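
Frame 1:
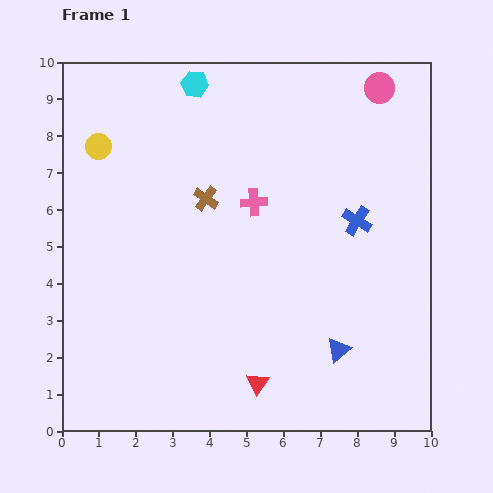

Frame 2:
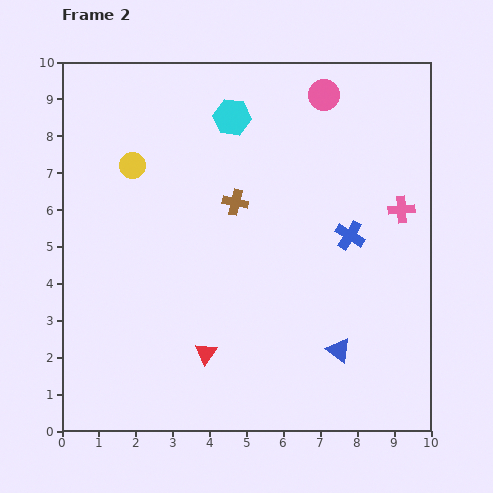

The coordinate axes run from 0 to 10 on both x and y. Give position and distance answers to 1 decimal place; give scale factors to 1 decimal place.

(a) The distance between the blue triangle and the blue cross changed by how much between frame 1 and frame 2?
-0.4

Distance in frame 1: 3.5. Distance in frame 2: 3.1.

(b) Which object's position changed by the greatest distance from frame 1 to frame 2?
the pink cross

(moved 4.0; next 1.6)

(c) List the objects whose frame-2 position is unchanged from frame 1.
the blue triangle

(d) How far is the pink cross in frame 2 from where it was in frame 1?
4.0

The pink cross moved from (5.2, 6.2) to (9.2, 6.0), a distance of √(4.0² + 0.2²) ≈ 4.0.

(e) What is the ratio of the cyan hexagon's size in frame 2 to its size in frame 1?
1.4×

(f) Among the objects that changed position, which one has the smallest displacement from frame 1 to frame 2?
the blue cross

(moved 0.4)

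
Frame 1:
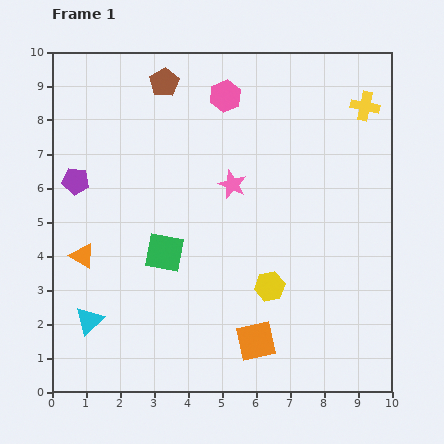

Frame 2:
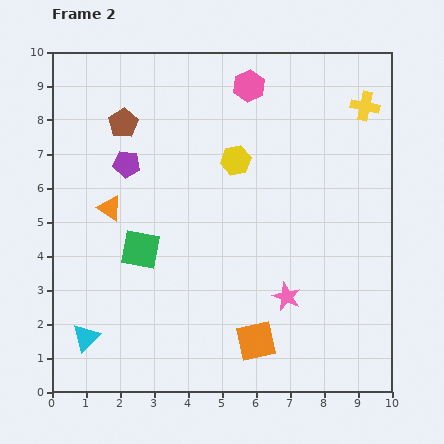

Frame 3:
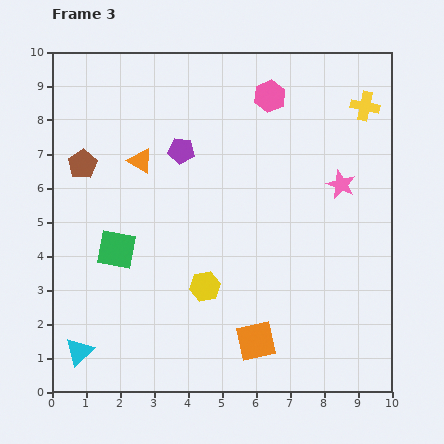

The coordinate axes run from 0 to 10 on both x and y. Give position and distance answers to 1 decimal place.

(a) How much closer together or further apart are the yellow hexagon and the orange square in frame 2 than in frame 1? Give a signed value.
+3.7

Distance in frame 1: 1.6. Distance in frame 2: 5.3.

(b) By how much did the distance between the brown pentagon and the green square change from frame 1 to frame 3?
-2.3

Distance in frame 1: 5.0. Distance in frame 3: 2.7.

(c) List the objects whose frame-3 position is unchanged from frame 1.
the yellow cross, the orange square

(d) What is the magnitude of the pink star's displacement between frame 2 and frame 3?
3.7

The pink star moved from (6.9, 2.8) to (8.5, 6.1), a distance of √(1.6² + 3.3²) ≈ 3.7.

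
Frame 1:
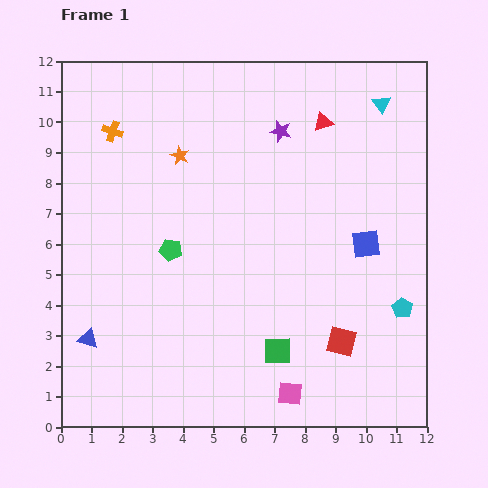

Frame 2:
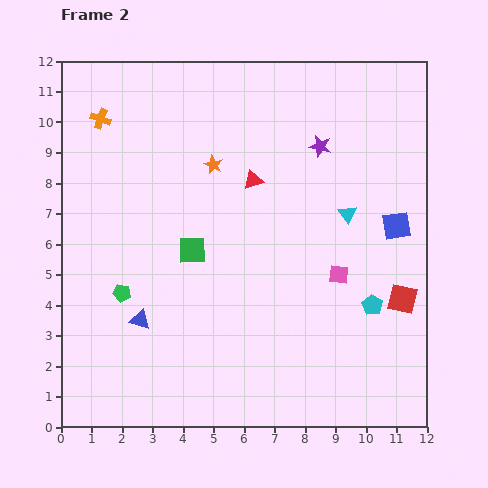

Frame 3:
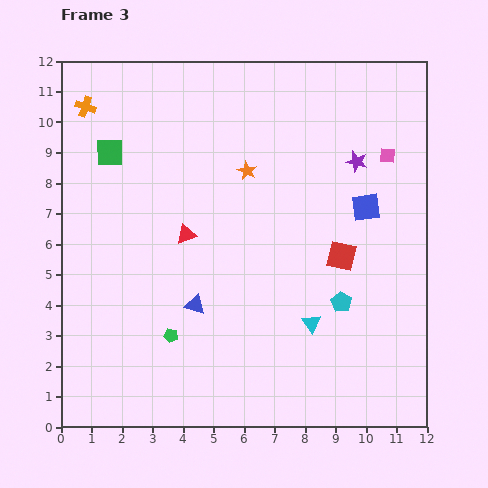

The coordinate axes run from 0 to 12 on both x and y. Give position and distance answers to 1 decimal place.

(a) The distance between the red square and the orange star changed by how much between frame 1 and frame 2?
-0.5

Distance in frame 1: 8.1. Distance in frame 2: 7.6.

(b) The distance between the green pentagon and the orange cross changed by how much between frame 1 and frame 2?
+1.4

Distance in frame 1: 4.3. Distance in frame 2: 5.7.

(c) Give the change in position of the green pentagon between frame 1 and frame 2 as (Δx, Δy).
(-1.6, -1.4)

The green pentagon was at (3.6, 5.8) in frame 1 and (2.0, 4.4) in frame 2.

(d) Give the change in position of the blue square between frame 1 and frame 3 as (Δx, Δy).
(0.0, 1.2)

The blue square was at (10.0, 6.0) in frame 1 and (10.0, 7.2) in frame 3.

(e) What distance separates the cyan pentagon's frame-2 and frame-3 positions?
1.0

The cyan pentagon moved from (10.2, 4.0) to (9.2, 4.1), a distance of √(1.0² + 0.1²) ≈ 1.0.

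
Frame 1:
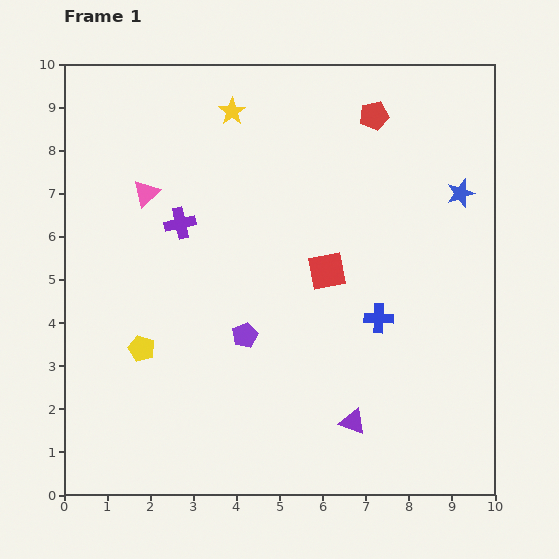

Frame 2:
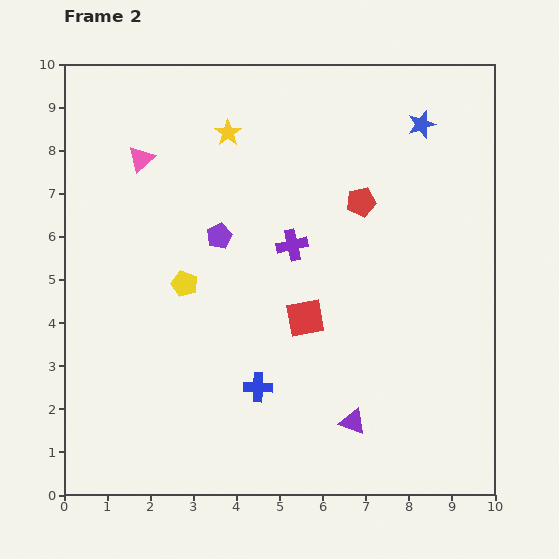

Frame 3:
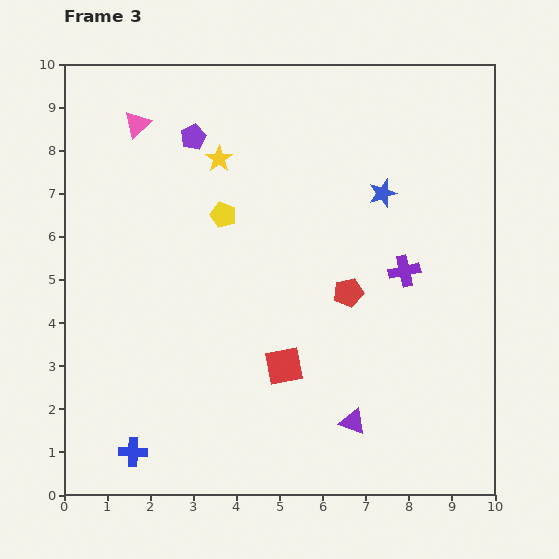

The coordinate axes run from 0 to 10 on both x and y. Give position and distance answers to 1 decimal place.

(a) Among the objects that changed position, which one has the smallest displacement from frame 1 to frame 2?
the yellow star

(moved 0.5)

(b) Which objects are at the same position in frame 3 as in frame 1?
the purple triangle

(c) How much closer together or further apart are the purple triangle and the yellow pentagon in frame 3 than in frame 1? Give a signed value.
+0.5

Distance in frame 1: 5.2. Distance in frame 3: 5.7.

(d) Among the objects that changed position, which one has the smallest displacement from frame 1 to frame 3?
the yellow star

(moved 1.1)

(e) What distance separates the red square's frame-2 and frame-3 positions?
1.2

The red square moved from (5.6, 4.1) to (5.1, 3.0), a distance of √(0.5² + 1.1²) ≈ 1.2.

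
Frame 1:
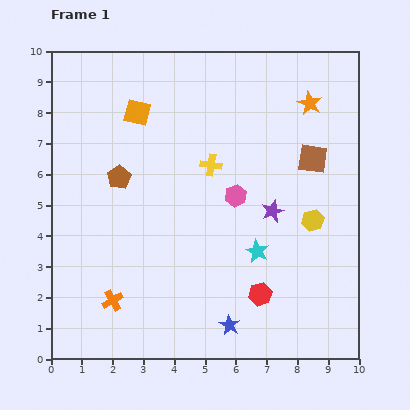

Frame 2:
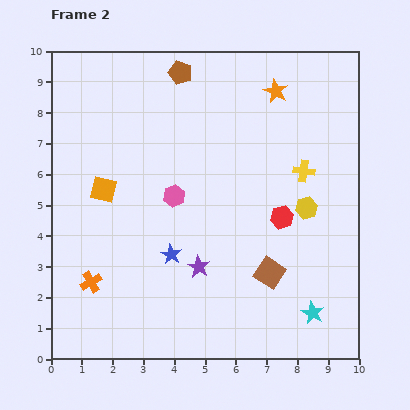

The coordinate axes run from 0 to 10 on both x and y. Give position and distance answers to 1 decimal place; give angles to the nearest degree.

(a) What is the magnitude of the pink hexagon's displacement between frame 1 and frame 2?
2.0

The pink hexagon moved from (6.0, 5.3) to (4.0, 5.3), a distance of √(2.0² + 0.0²) ≈ 2.0.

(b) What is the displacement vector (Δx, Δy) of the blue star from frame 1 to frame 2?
(-1.9, 2.3)

The blue star was at (5.8, 1.1) in frame 1 and (3.9, 3.4) in frame 2.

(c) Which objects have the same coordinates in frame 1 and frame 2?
none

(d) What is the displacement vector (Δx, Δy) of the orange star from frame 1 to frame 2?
(-1.1, 0.4)

The orange star was at (8.4, 8.3) in frame 1 and (7.3, 8.7) in frame 2.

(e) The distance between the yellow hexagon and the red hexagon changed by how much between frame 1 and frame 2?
-2.0

Distance in frame 1: 2.9. Distance in frame 2: 0.9.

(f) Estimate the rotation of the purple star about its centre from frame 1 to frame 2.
21° counter-clockwise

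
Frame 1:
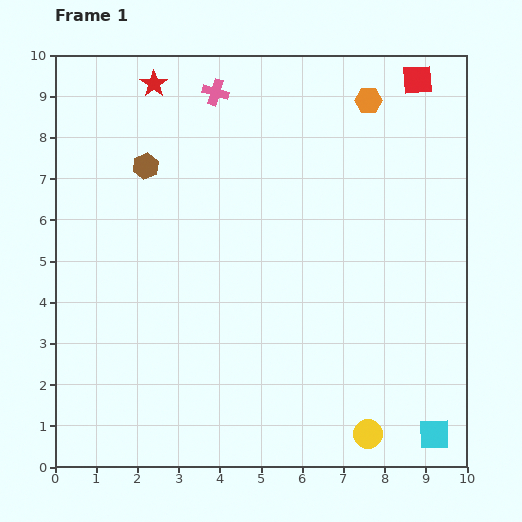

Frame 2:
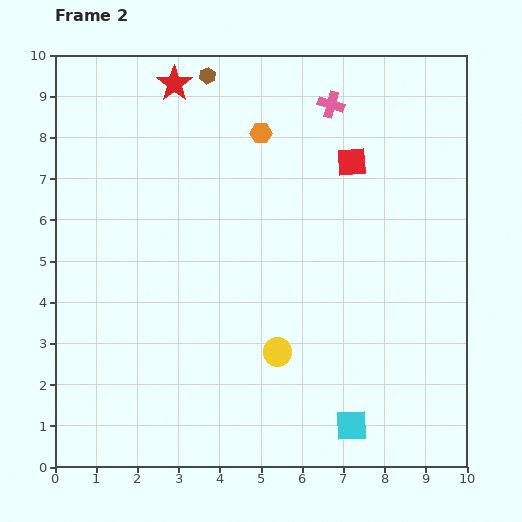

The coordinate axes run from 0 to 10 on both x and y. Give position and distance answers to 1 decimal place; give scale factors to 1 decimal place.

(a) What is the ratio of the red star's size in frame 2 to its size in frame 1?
1.3×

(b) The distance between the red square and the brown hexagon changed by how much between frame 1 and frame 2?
-2.8

Distance in frame 1: 6.9. Distance in frame 2: 4.1.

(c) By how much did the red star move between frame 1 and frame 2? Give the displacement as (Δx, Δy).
(0.5, 0.0)

The red star was at (2.4, 9.3) in frame 1 and (2.9, 9.3) in frame 2.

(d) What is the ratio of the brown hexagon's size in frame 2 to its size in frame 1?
0.6×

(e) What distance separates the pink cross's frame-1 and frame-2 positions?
2.8

The pink cross moved from (3.9, 9.1) to (6.7, 8.8), a distance of √(2.8² + 0.3²) ≈ 2.8.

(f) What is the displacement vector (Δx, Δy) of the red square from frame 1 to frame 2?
(-1.6, -2.0)

The red square was at (8.8, 9.4) in frame 1 and (7.2, 7.4) in frame 2.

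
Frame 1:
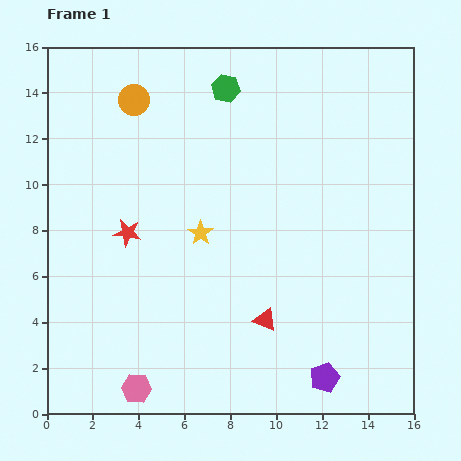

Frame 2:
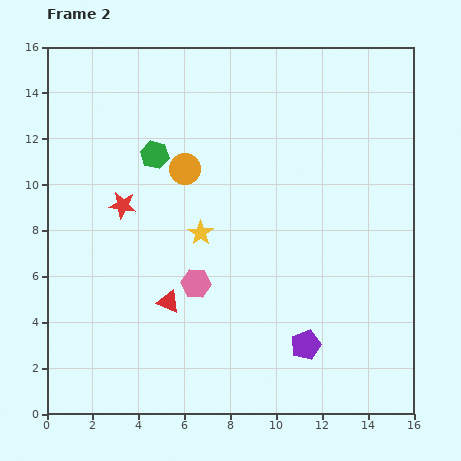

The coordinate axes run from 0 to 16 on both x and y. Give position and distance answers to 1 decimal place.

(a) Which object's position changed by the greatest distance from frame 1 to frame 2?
the pink hexagon

(moved 5.3; next 4.3)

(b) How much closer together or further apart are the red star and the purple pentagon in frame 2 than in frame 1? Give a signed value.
-0.6

Distance in frame 1: 10.7. Distance in frame 2: 10.1.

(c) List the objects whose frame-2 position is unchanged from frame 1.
the yellow star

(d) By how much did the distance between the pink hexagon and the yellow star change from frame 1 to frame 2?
-5.2

Distance in frame 1: 7.4. Distance in frame 2: 2.2.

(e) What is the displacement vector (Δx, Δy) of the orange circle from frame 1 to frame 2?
(2.2, -3.0)

The orange circle was at (3.8, 13.7) in frame 1 and (6.0, 10.7) in frame 2.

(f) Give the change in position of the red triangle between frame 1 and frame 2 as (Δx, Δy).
(-4.2, 0.8)

The red triangle was at (9.5, 4.1) in frame 1 and (5.3, 4.9) in frame 2.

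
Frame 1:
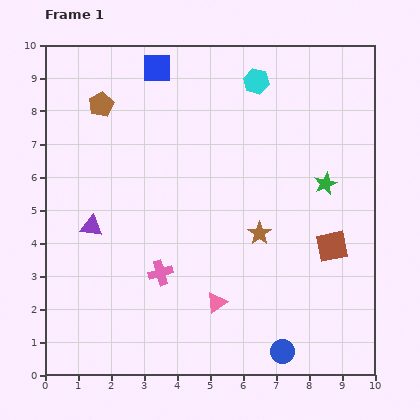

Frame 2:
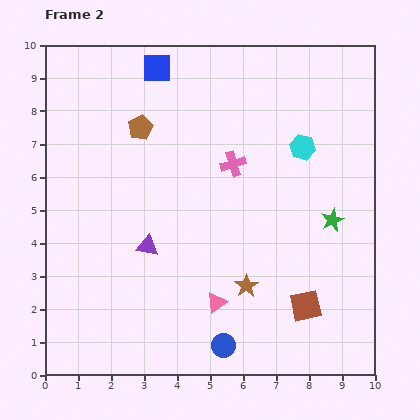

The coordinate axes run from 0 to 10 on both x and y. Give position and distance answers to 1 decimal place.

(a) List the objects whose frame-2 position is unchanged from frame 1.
the pink triangle, the blue square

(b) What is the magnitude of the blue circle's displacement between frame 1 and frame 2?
1.8

The blue circle moved from (7.2, 0.7) to (5.4, 0.9), a distance of √(1.8² + 0.2²) ≈ 1.8.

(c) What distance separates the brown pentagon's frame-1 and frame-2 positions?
1.4

The brown pentagon moved from (1.7, 8.2) to (2.9, 7.5), a distance of √(1.2² + 0.7²) ≈ 1.4.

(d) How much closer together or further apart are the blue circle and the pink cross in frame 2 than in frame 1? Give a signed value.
+1.1

Distance in frame 1: 4.4. Distance in frame 2: 5.5.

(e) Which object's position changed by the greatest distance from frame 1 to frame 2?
the pink cross

(moved 4.0; next 2.4)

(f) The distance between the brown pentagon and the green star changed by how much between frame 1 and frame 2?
-0.8

Distance in frame 1: 7.2. Distance in frame 2: 6.4.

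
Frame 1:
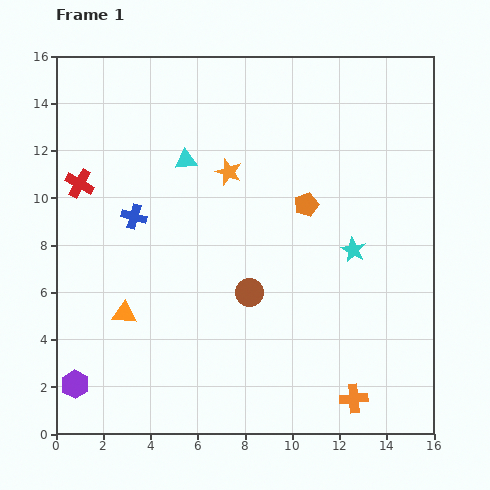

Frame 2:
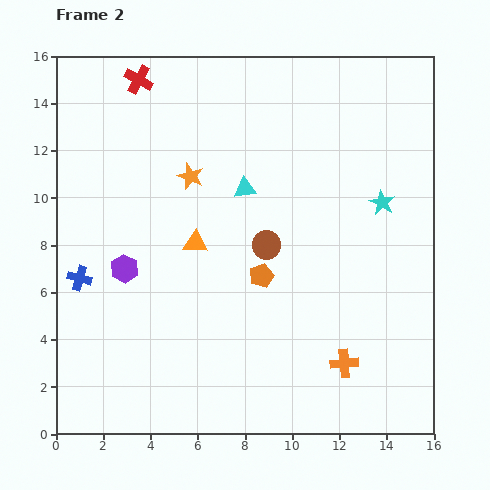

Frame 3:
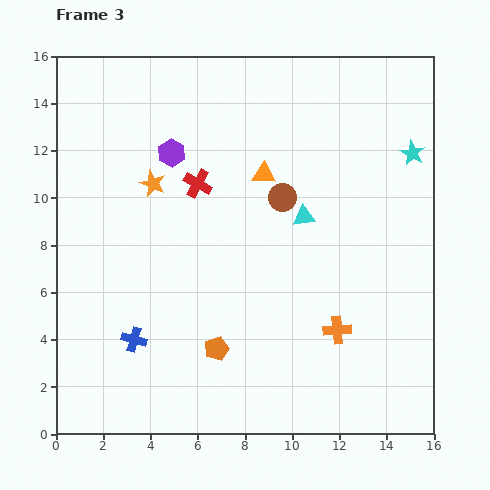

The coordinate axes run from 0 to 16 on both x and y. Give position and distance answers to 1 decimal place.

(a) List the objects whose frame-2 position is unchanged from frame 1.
none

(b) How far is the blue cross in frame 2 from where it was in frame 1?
3.5

The blue cross moved from (3.3, 9.2) to (1.0, 6.6), a distance of √(2.3² + 2.6²) ≈ 3.5.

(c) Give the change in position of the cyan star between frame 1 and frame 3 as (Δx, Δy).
(2.5, 4.1)

The cyan star was at (12.6, 7.8) in frame 1 and (15.1, 11.9) in frame 3.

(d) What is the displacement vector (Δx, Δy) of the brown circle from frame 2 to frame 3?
(0.7, 2.0)

The brown circle was at (8.9, 8.0) in frame 2 and (9.6, 10.0) in frame 3.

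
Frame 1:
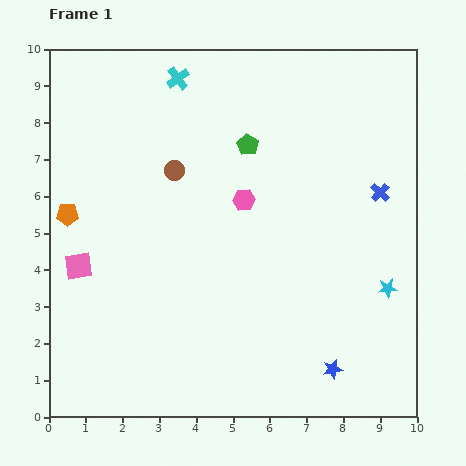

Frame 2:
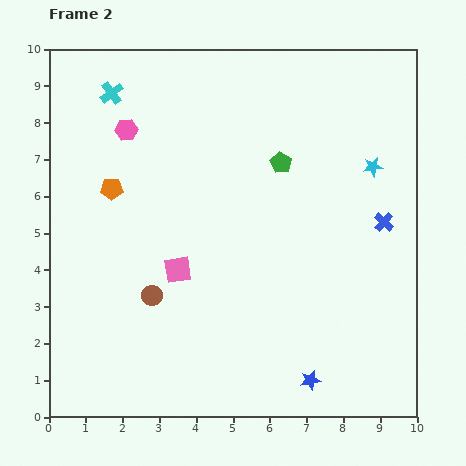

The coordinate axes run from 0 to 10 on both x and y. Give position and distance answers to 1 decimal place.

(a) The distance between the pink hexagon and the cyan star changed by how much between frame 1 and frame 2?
+2.2

Distance in frame 1: 4.6. Distance in frame 2: 6.8.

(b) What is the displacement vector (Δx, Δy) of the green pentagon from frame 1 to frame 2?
(0.9, -0.5)

The green pentagon was at (5.4, 7.4) in frame 1 and (6.3, 6.9) in frame 2.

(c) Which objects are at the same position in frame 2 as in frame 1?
none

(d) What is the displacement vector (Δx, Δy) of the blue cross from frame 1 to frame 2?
(0.1, -0.8)

The blue cross was at (9.0, 6.1) in frame 1 and (9.1, 5.3) in frame 2.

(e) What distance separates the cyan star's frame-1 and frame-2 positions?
3.3

The cyan star moved from (9.2, 3.5) to (8.8, 6.8), a distance of √(0.4² + 3.3²) ≈ 3.3.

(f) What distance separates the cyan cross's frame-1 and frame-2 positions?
1.8

The cyan cross moved from (3.5, 9.2) to (1.7, 8.8), a distance of √(1.8² + 0.4²) ≈ 1.8.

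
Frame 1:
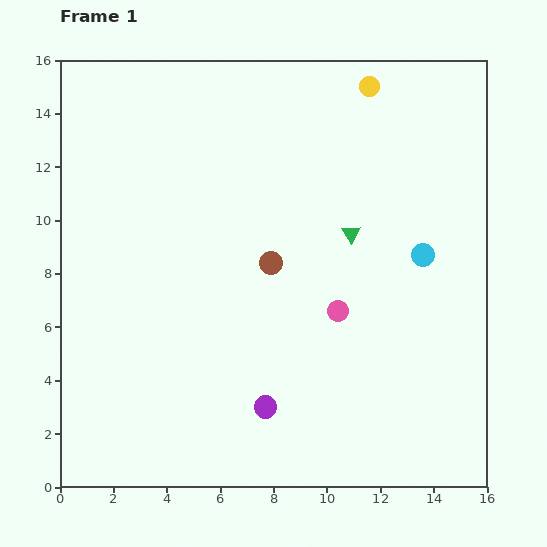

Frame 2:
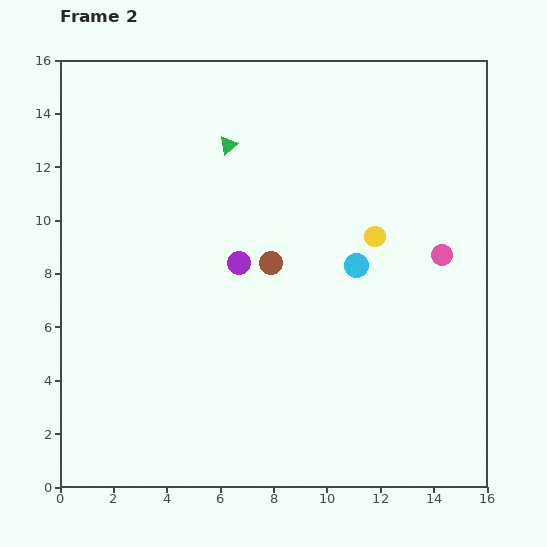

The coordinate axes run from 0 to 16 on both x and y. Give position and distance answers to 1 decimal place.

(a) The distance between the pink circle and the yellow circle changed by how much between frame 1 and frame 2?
-5.9

Distance in frame 1: 8.5. Distance in frame 2: 2.6.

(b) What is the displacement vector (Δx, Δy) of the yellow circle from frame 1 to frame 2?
(0.2, -5.6)

The yellow circle was at (11.6, 15.0) in frame 1 and (11.8, 9.4) in frame 2.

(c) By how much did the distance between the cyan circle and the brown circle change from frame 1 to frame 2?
-2.5

Distance in frame 1: 5.7. Distance in frame 2: 3.2.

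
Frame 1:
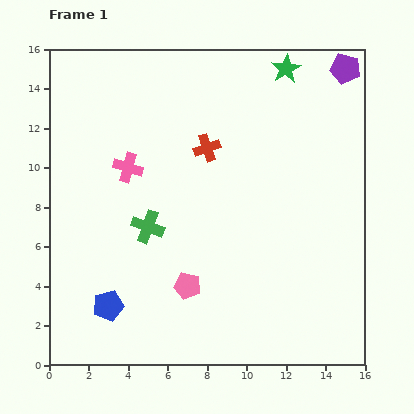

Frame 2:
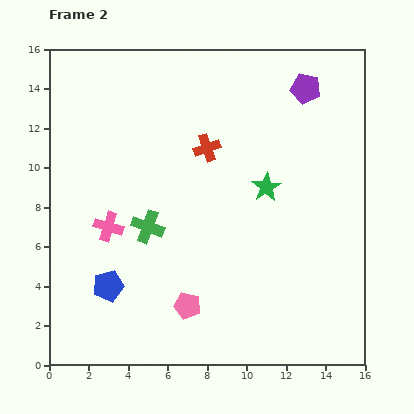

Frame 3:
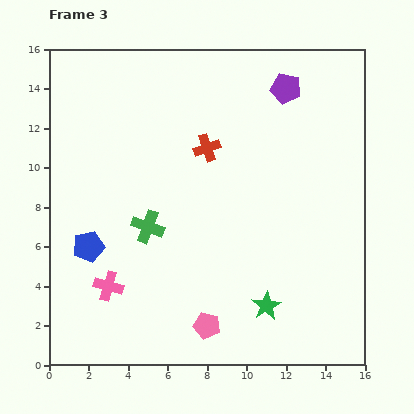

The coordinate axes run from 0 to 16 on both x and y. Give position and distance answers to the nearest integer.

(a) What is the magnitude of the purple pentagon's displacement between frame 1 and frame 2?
2

The purple pentagon moved from (15, 15) to (13, 14), a distance of √(2² + 1²) ≈ 2.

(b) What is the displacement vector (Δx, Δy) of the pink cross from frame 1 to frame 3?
(-1, -6)

The pink cross was at (4, 10) in frame 1 and (3, 4) in frame 3.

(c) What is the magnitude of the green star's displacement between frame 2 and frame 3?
6

The green star moved from (11, 9) to (11, 3), a distance of √(0² + 6²) ≈ 6.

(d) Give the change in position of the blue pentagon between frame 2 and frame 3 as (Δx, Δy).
(-1, 2)

The blue pentagon was at (3, 4) in frame 2 and (2, 6) in frame 3.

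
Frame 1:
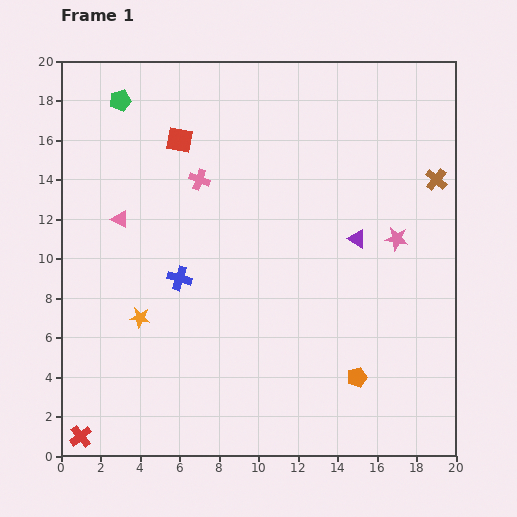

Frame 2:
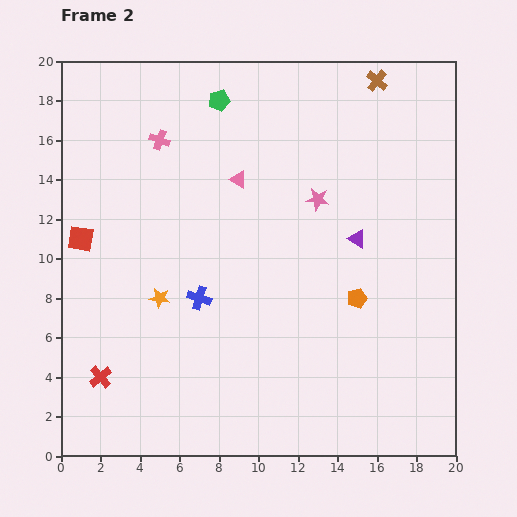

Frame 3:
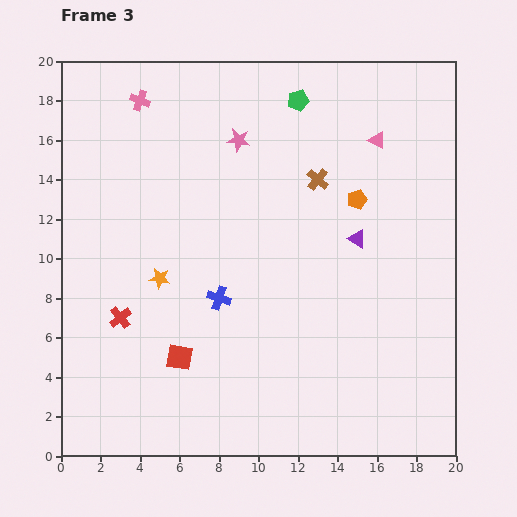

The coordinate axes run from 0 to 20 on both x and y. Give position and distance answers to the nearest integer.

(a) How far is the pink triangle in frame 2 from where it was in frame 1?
6

The pink triangle moved from (3, 12) to (9, 14), a distance of √(6² + 2²) ≈ 6.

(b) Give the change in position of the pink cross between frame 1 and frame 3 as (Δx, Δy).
(-3, 4)

The pink cross was at (7, 14) in frame 1 and (4, 18) in frame 3.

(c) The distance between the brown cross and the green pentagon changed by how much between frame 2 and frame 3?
-4

Distance in frame 2: 8. Distance in frame 3: 4.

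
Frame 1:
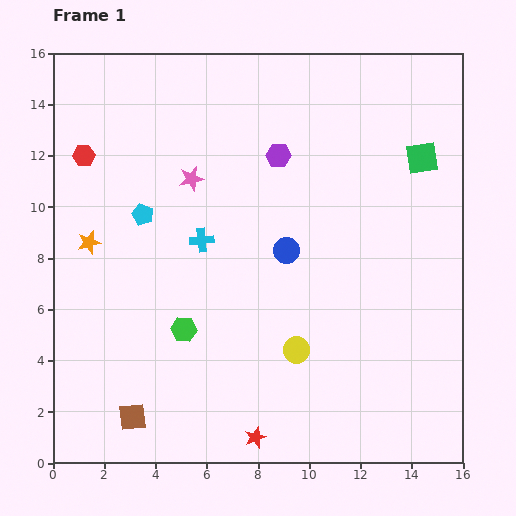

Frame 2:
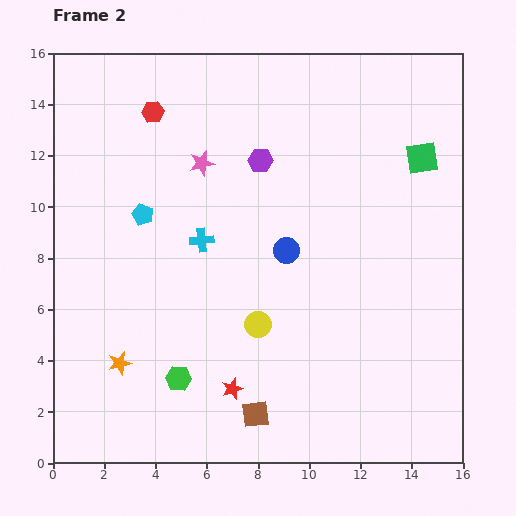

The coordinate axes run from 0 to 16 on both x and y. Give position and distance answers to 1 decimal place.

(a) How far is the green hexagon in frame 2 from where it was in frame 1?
1.9

The green hexagon moved from (5.1, 5.2) to (4.9, 3.3), a distance of √(0.2² + 1.9²) ≈ 1.9.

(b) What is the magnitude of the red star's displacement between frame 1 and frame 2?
2.1

The red star moved from (7.9, 1.0) to (7.0, 2.9), a distance of √(0.9² + 1.9²) ≈ 2.1.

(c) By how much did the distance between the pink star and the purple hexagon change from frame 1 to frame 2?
-1.2

Distance in frame 1: 3.5. Distance in frame 2: 2.3.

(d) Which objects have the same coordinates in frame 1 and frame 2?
the cyan pentagon, the cyan cross, the blue circle, the green square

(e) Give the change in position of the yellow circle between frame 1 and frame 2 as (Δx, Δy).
(-1.5, 1.0)

The yellow circle was at (9.5, 4.4) in frame 1 and (8.0, 5.4) in frame 2.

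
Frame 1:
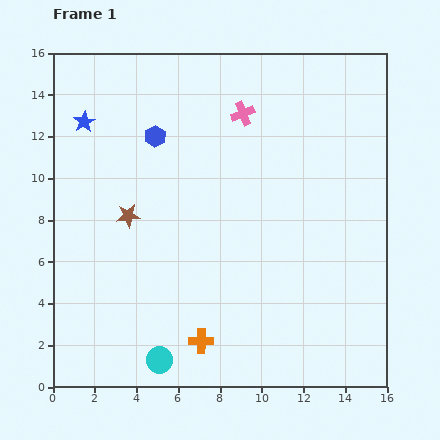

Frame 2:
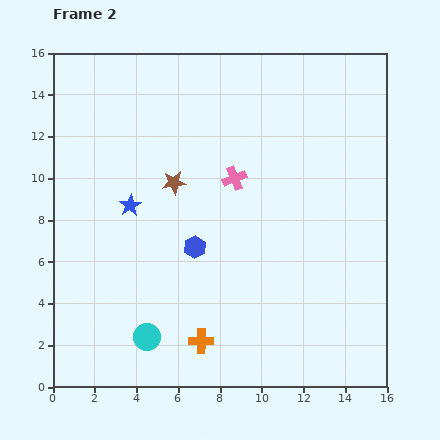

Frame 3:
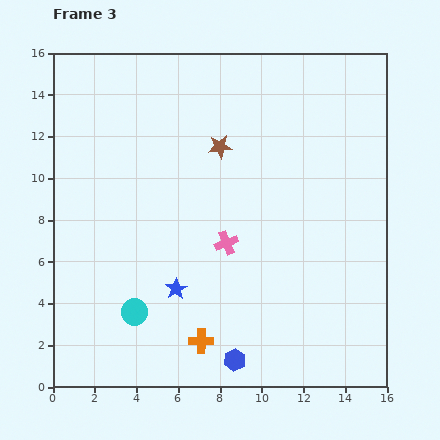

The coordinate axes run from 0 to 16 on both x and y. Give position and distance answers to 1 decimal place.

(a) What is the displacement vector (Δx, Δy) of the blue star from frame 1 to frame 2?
(2.2, -4.0)

The blue star was at (1.5, 12.7) in frame 1 and (3.7, 8.7) in frame 2.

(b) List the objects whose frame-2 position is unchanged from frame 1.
the orange cross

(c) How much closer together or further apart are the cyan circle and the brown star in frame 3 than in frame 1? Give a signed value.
+1.8

Distance in frame 1: 7.1. Distance in frame 3: 8.9.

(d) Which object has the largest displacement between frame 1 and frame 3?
the blue hexagon

(moved 11.4; next 9.1)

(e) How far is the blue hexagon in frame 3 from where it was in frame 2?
5.7

The blue hexagon moved from (6.8, 6.7) to (8.7, 1.3), a distance of √(1.9² + 5.4²) ≈ 5.7.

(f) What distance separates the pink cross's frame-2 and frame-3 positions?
3.1

The pink cross moved from (8.7, 10.0) to (8.3, 6.9), a distance of √(0.4² + 3.1²) ≈ 3.1.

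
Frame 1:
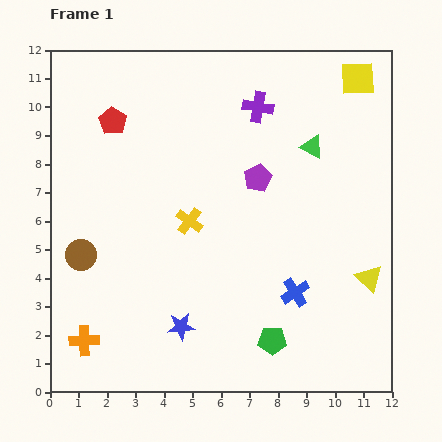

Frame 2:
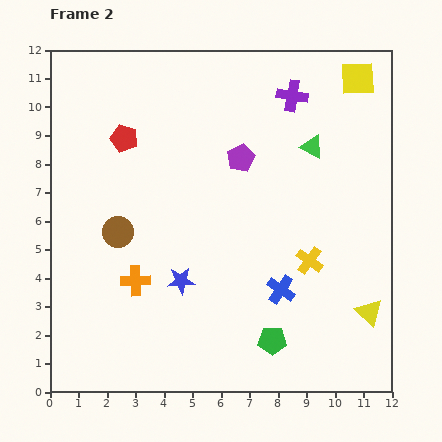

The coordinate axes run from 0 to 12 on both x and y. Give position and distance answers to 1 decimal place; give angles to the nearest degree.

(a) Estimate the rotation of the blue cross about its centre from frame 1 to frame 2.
22° counter-clockwise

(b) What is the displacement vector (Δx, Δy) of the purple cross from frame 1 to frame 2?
(1.2, 0.4)

The purple cross was at (7.3, 10.0) in frame 1 and (8.5, 10.4) in frame 2.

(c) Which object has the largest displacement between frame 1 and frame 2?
the yellow cross

(moved 4.4; next 2.8)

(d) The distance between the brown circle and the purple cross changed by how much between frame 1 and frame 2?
-0.3

Distance in frame 1: 8.1. Distance in frame 2: 7.8.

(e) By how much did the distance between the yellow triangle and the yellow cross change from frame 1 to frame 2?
-3.8

Distance in frame 1: 6.6. Distance in frame 2: 2.8.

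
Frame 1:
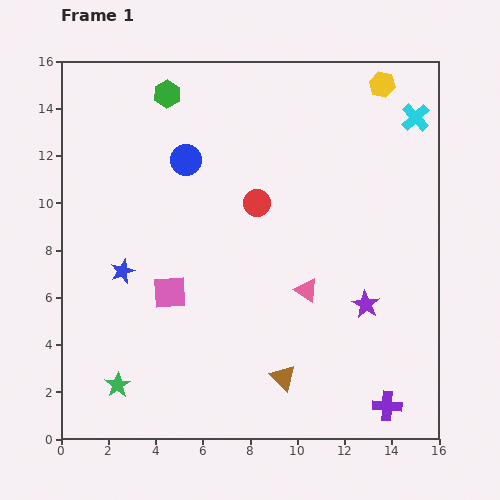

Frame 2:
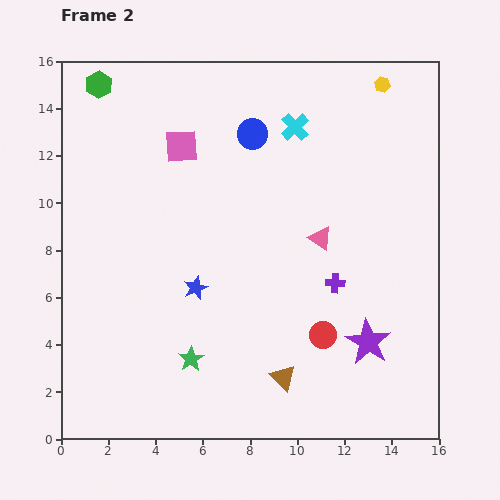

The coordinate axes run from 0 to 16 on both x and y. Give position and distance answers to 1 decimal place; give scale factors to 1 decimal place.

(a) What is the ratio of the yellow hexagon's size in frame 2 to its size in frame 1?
0.6×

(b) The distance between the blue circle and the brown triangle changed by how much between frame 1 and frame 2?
+0.3

Distance in frame 1: 10.1. Distance in frame 2: 10.4.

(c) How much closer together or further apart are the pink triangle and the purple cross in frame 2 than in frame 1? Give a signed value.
-4.0

Distance in frame 1: 6.0. Distance in frame 2: 2.0.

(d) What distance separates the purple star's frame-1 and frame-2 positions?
1.6

The purple star moved from (12.9, 5.7) to (13.0, 4.1), a distance of √(0.1² + 1.6²) ≈ 1.6.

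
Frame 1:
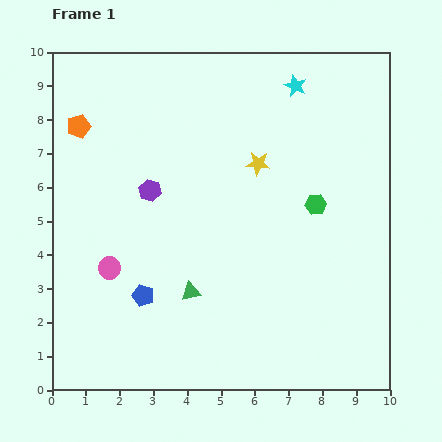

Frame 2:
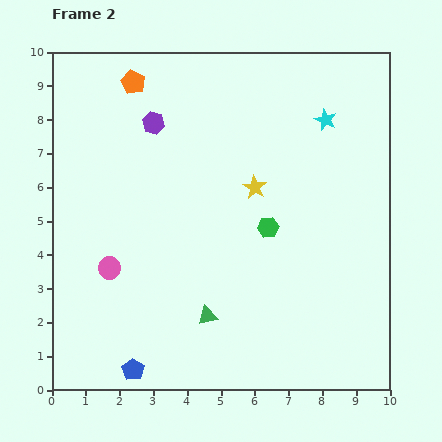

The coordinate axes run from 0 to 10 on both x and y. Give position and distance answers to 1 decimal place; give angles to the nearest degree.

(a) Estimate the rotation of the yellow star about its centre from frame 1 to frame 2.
25° clockwise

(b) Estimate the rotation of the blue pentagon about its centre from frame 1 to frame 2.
17° clockwise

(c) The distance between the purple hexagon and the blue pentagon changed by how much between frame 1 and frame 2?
+4.2

Distance in frame 1: 3.1. Distance in frame 2: 7.3.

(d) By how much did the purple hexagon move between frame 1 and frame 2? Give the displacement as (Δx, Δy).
(0.1, 2.0)

The purple hexagon was at (2.9, 5.9) in frame 1 and (3.0, 7.9) in frame 2.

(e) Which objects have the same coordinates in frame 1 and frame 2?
the pink circle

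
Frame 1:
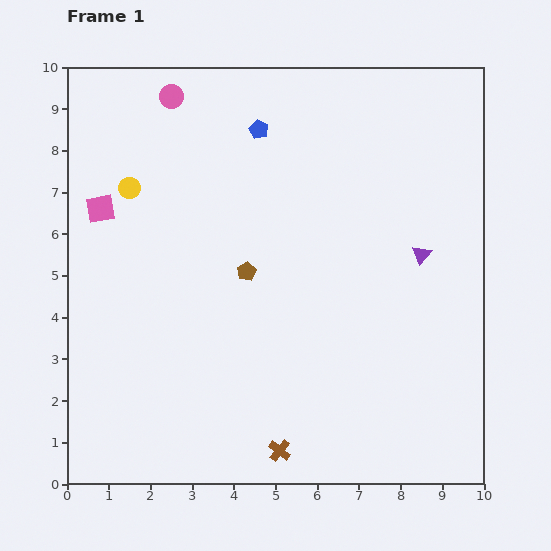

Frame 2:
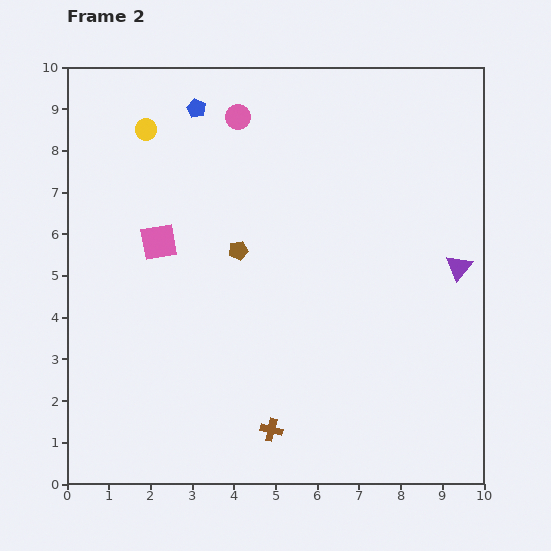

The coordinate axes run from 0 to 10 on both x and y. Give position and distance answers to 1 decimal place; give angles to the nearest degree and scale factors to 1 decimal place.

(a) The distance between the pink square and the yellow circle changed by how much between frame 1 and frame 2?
+1.8

Distance in frame 1: 0.9. Distance in frame 2: 2.7.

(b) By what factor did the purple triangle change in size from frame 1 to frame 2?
1.4×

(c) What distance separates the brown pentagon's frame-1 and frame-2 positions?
0.5

The brown pentagon moved from (4.3, 5.1) to (4.1, 5.6), a distance of √(0.2² + 0.5²) ≈ 0.5.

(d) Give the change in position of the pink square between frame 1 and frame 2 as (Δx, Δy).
(1.4, -0.8)

The pink square was at (0.8, 6.6) in frame 1 and (2.2, 5.8) in frame 2.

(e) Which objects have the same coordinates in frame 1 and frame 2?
none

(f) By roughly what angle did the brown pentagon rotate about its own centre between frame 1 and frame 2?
17° clockwise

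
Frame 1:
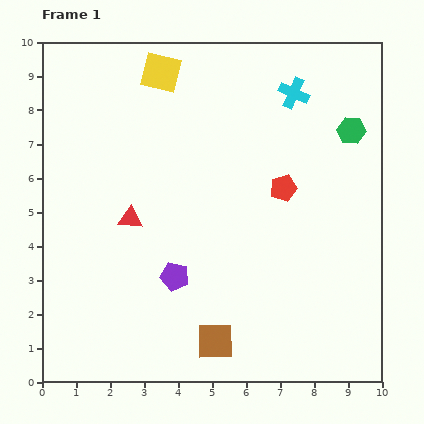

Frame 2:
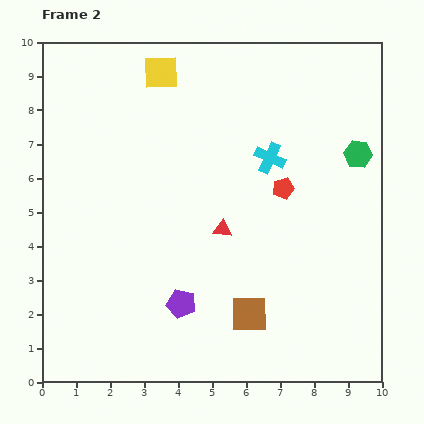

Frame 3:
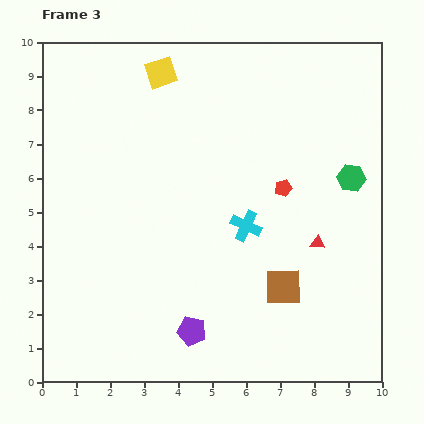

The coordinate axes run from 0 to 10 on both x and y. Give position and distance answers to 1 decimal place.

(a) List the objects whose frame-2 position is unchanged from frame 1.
the yellow square, the red pentagon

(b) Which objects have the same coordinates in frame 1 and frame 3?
the yellow square, the red pentagon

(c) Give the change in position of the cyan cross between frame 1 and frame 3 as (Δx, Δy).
(-1.4, -3.9)

The cyan cross was at (7.4, 8.5) in frame 1 and (6.0, 4.6) in frame 3.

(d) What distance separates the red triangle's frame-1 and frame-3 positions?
5.5

The red triangle moved from (2.6, 4.8) to (8.1, 4.1), a distance of √(5.5² + 0.7²) ≈ 5.5.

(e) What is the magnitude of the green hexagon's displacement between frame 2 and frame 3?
0.7

The green hexagon moved from (9.3, 6.7) to (9.1, 6.0), a distance of √(0.2² + 0.7²) ≈ 0.7.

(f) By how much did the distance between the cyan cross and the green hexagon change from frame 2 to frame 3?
+0.8

Distance in frame 2: 2.6. Distance in frame 3: 3.4.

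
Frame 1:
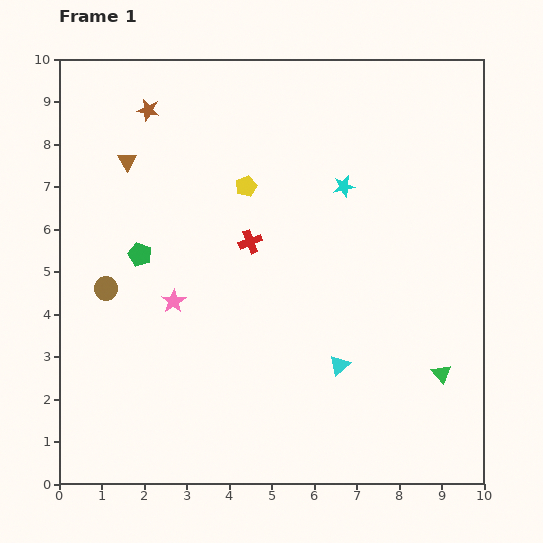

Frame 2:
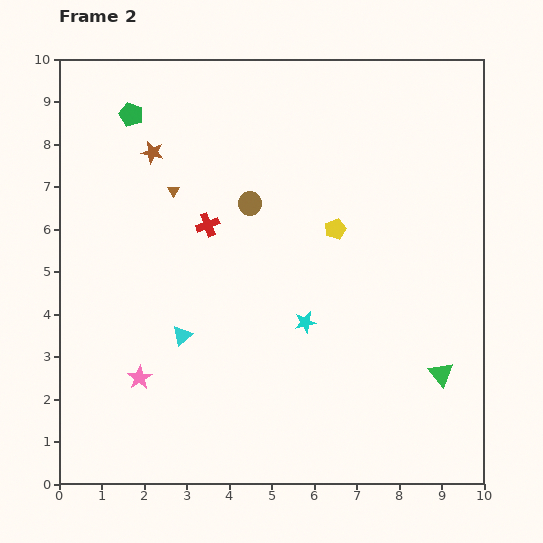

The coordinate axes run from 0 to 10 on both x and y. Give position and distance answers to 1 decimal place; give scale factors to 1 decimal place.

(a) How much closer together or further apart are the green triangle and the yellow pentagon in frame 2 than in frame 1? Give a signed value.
-2.2

Distance in frame 1: 6.4. Distance in frame 2: 4.2.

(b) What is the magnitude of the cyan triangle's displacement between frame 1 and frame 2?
3.8

The cyan triangle moved from (6.6, 2.8) to (2.9, 3.5), a distance of √(3.7² + 0.7²) ≈ 3.8.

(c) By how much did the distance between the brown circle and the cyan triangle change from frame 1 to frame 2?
-2.3

Distance in frame 1: 5.8. Distance in frame 2: 3.5.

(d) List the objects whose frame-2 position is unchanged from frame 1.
the green triangle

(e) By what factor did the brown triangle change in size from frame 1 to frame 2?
0.6×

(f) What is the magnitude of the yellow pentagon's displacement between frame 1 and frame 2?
2.3

The yellow pentagon moved from (4.4, 7.0) to (6.5, 6.0), a distance of √(2.1² + 1.0²) ≈ 2.3.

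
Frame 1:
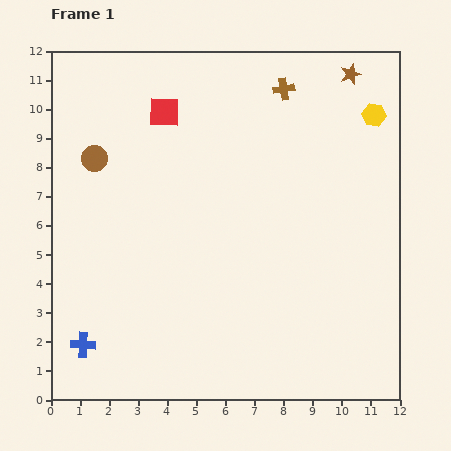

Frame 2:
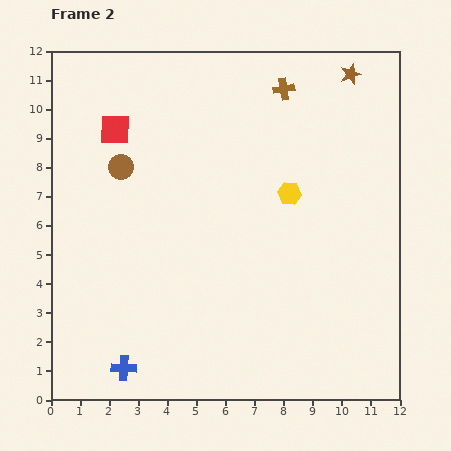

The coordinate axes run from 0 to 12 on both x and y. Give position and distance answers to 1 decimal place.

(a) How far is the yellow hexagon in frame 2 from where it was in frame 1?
4.0

The yellow hexagon moved from (11.1, 9.8) to (8.2, 7.1), a distance of √(2.9² + 2.7²) ≈ 4.0.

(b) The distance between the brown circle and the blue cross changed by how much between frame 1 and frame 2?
+0.5

Distance in frame 1: 6.4. Distance in frame 2: 6.9.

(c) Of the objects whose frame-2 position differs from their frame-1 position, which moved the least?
the brown circle

(moved 0.9)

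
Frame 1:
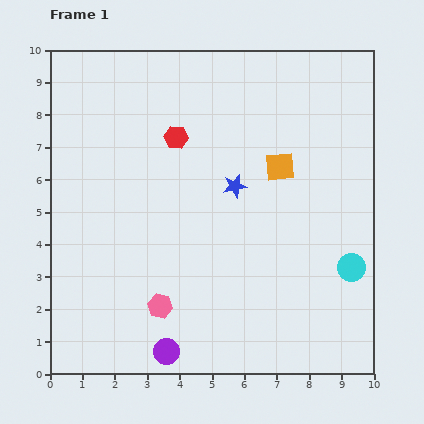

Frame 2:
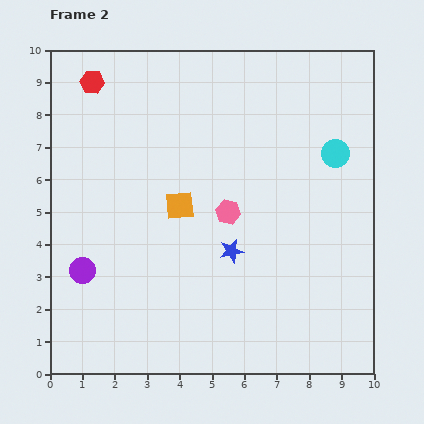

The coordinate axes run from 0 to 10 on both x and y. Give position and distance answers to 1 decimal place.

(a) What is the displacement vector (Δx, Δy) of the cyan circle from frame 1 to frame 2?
(-0.5, 3.5)

The cyan circle was at (9.3, 3.3) in frame 1 and (8.8, 6.8) in frame 2.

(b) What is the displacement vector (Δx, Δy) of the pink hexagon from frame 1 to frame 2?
(2.1, 2.9)

The pink hexagon was at (3.4, 2.1) in frame 1 and (5.5, 5.0) in frame 2.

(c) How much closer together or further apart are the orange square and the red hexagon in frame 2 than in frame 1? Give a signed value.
+1.4

Distance in frame 1: 3.3. Distance in frame 2: 4.7.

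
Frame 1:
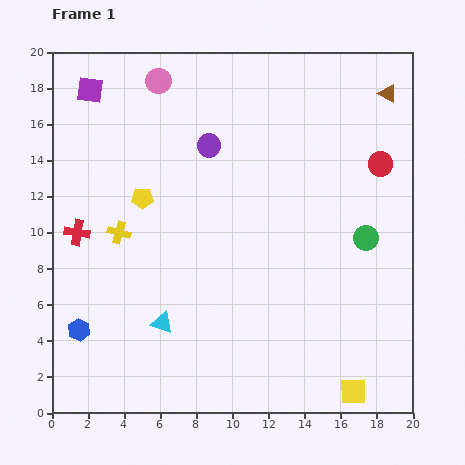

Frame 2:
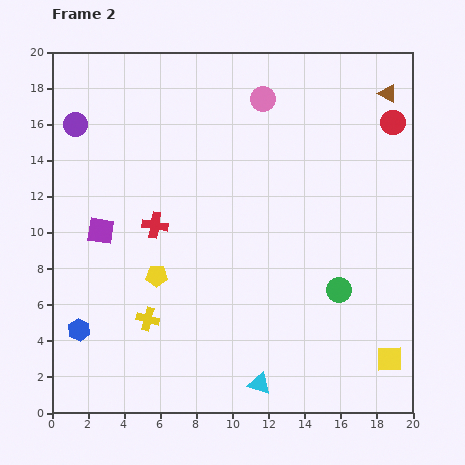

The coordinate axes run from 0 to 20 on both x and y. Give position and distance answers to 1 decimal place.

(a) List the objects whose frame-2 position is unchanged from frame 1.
the brown triangle, the blue hexagon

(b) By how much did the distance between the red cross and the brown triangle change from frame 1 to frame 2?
-4.0

Distance in frame 1: 18.8. Distance in frame 2: 14.8.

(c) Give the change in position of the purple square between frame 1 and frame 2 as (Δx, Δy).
(0.6, -7.8)

The purple square was at (2.1, 17.9) in frame 1 and (2.7, 10.1) in frame 2.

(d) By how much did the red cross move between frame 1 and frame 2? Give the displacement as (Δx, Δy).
(4.3, 0.4)

The red cross was at (1.4, 10.0) in frame 1 and (5.7, 10.4) in frame 2.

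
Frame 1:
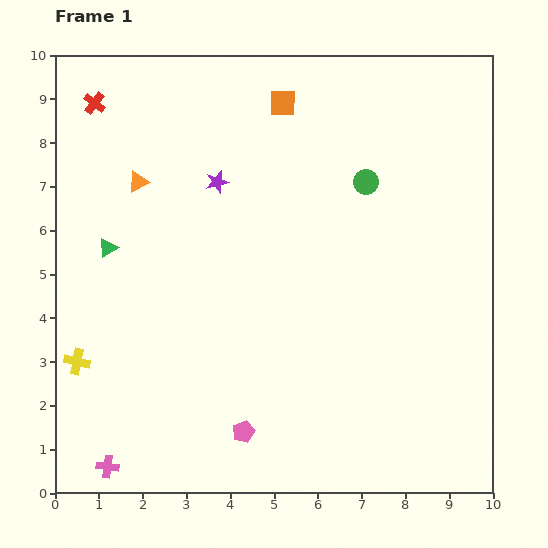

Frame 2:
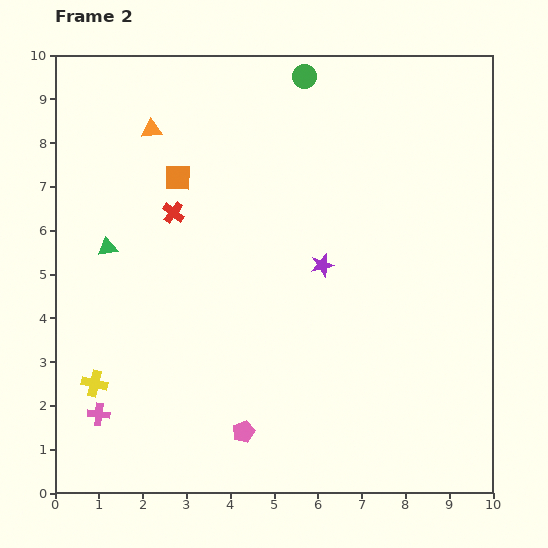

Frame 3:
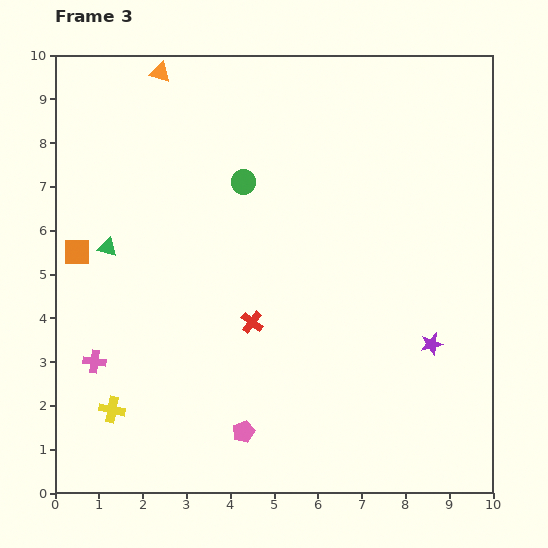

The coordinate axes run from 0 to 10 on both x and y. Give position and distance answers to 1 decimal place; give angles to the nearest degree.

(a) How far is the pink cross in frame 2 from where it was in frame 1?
1.2

The pink cross moved from (1.2, 0.6) to (1.0, 1.8), a distance of √(0.2² + 1.2²) ≈ 1.2.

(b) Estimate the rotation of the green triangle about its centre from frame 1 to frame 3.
49° clockwise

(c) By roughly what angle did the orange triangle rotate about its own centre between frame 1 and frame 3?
43° clockwise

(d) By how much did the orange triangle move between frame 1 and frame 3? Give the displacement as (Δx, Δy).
(0.5, 2.5)

The orange triangle was at (1.9, 7.1) in frame 1 and (2.4, 9.6) in frame 3.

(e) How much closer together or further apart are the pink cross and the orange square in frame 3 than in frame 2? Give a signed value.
-3.2

Distance in frame 2: 5.7. Distance in frame 3: 2.5.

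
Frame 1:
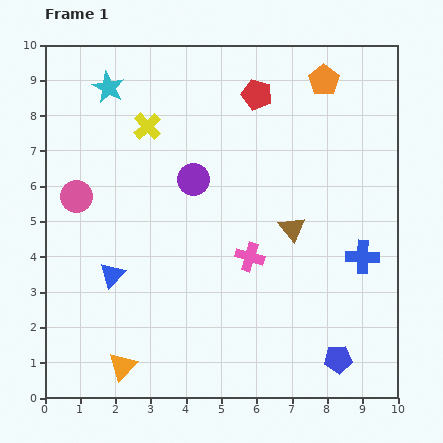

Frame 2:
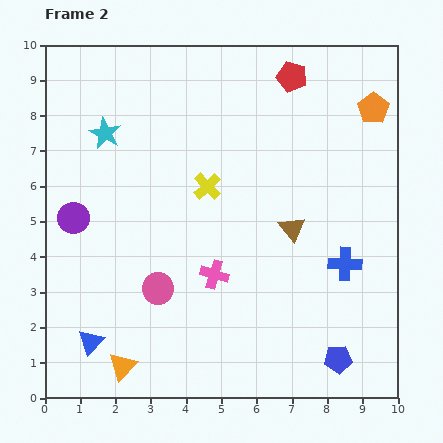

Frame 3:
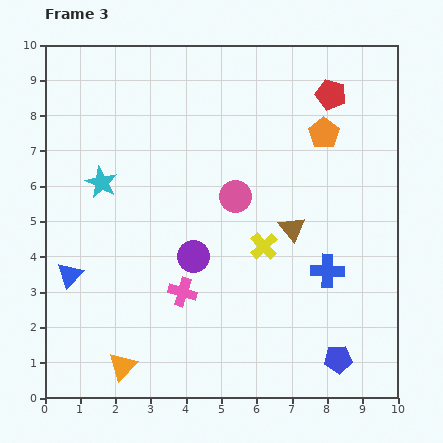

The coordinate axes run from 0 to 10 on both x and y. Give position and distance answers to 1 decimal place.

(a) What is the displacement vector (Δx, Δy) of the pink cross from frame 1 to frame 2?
(-1.0, -0.5)

The pink cross was at (5.8, 4.0) in frame 1 and (4.8, 3.5) in frame 2.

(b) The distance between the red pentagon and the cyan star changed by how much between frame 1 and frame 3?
+2.8

Distance in frame 1: 4.2. Distance in frame 3: 7.0.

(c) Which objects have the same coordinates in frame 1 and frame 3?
the brown triangle, the blue pentagon, the orange triangle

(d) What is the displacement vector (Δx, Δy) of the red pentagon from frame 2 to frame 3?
(1.1, -0.5)

The red pentagon was at (7.0, 9.1) in frame 2 and (8.1, 8.6) in frame 3.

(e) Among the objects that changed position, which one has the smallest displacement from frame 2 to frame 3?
the blue cross

(moved 0.5)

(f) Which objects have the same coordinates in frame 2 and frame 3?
the brown triangle, the blue pentagon, the orange triangle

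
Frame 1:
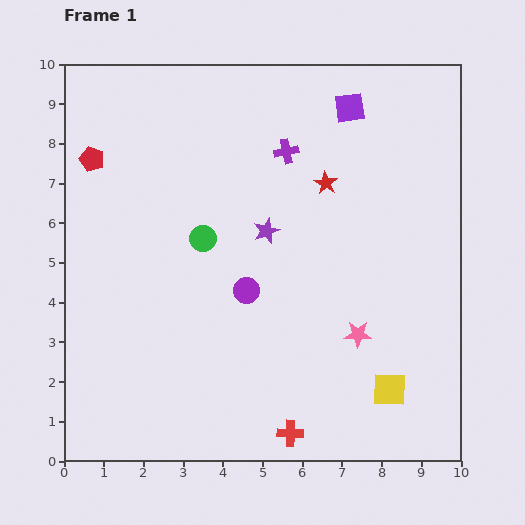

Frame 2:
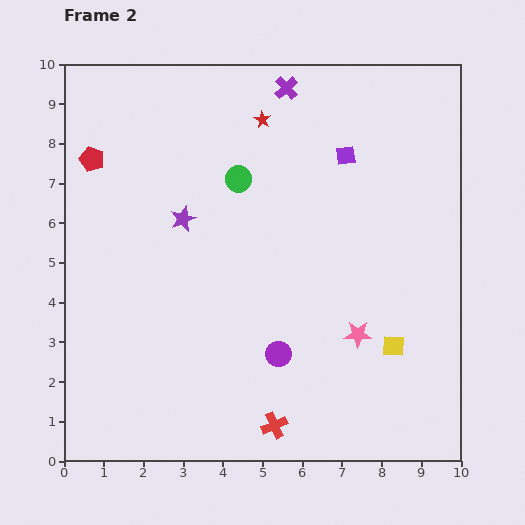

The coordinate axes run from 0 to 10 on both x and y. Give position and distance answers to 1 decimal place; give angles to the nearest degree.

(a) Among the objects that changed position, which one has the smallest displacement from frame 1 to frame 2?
the red cross

(moved 0.4)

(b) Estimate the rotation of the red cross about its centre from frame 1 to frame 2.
25° counter-clockwise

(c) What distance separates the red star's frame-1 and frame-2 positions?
2.3

The red star moved from (6.6, 7.0) to (5.0, 8.6), a distance of √(1.6² + 1.6²) ≈ 2.3.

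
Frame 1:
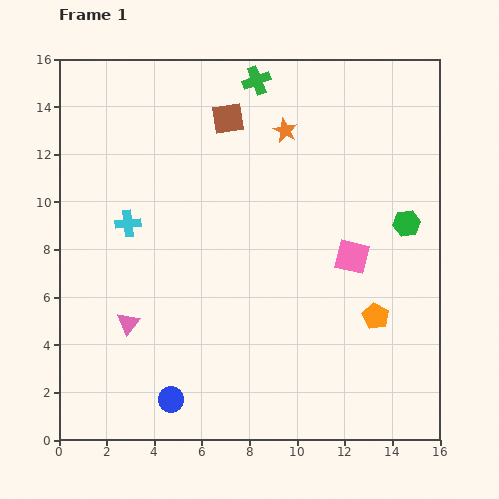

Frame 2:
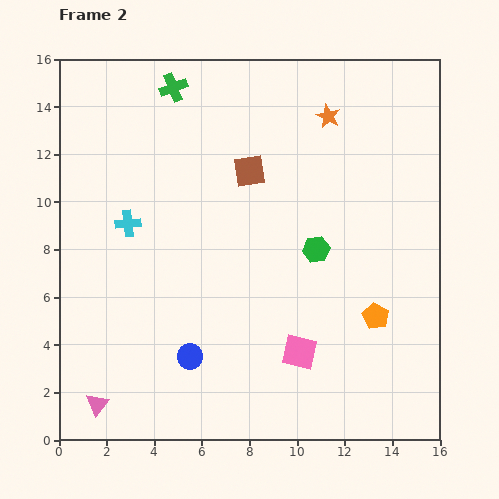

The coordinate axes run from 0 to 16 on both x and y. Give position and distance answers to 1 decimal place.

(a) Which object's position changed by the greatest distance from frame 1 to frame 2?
the pink square

(moved 4.6; next 4.0)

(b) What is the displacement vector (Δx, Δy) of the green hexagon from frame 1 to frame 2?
(-3.8, -1.1)

The green hexagon was at (14.6, 9.1) in frame 1 and (10.8, 8.0) in frame 2.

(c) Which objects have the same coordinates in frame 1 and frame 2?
the cyan cross, the orange pentagon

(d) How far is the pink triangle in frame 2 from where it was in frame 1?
3.6

The pink triangle moved from (2.9, 4.9) to (1.6, 1.5), a distance of √(1.3² + 3.4²) ≈ 3.6.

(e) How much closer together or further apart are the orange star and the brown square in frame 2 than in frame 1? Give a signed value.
+1.5

Distance in frame 1: 2.5. Distance in frame 2: 4.0.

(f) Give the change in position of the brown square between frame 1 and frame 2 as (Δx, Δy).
(0.9, -2.2)

The brown square was at (7.1, 13.5) in frame 1 and (8.0, 11.3) in frame 2.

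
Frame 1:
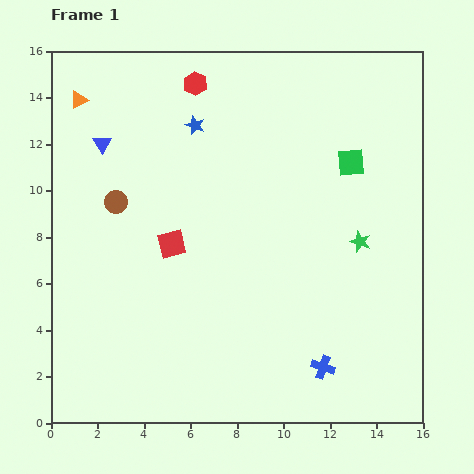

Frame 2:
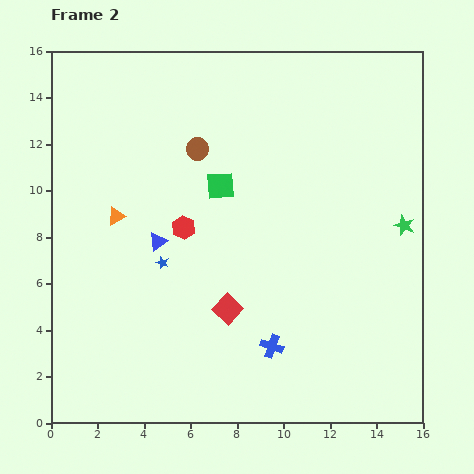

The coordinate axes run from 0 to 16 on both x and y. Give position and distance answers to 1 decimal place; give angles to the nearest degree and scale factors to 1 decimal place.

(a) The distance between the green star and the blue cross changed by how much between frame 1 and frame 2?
+2.1

Distance in frame 1: 5.6. Distance in frame 2: 7.7.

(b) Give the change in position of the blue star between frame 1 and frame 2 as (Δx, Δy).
(-1.4, -5.9)

The blue star was at (6.2, 12.8) in frame 1 and (4.8, 6.9) in frame 2.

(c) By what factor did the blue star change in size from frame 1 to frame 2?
0.7×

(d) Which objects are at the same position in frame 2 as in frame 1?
none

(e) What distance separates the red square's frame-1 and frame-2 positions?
3.7

The red square moved from (5.2, 7.7) to (7.6, 4.9), a distance of √(2.4² + 2.8²) ≈ 3.7.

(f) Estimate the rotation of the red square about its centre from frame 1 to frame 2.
32° counter-clockwise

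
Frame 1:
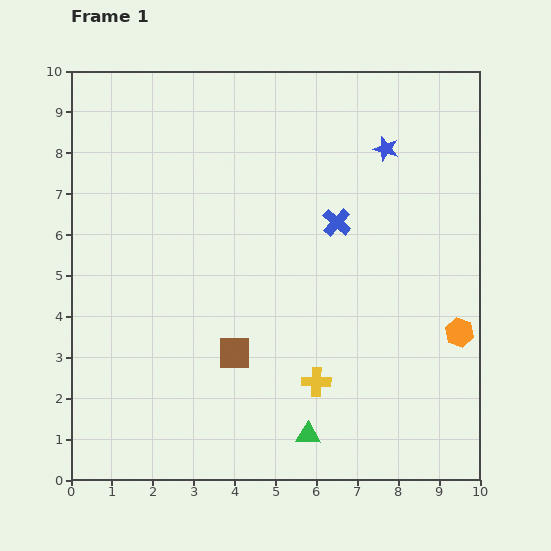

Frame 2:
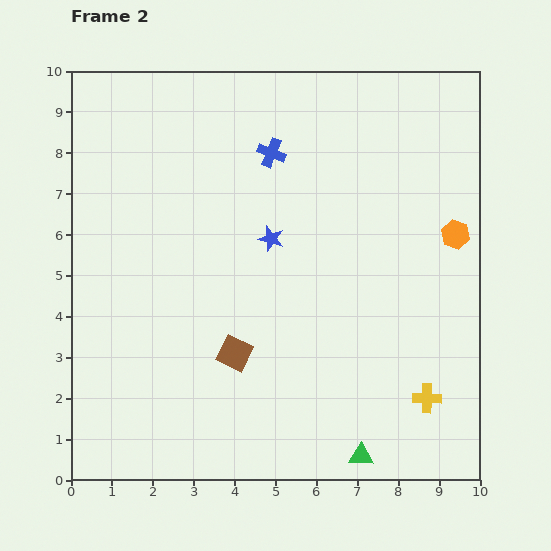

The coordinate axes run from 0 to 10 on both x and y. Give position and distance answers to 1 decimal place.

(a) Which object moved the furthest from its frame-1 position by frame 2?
the blue star

(moved 3.6; next 2.7)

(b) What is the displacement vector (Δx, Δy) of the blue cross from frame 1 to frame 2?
(-1.6, 1.7)

The blue cross was at (6.5, 6.3) in frame 1 and (4.9, 8.0) in frame 2.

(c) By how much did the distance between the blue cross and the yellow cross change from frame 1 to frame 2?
+3.2

Distance in frame 1: 3.9. Distance in frame 2: 7.1.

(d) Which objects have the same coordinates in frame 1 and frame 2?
the brown square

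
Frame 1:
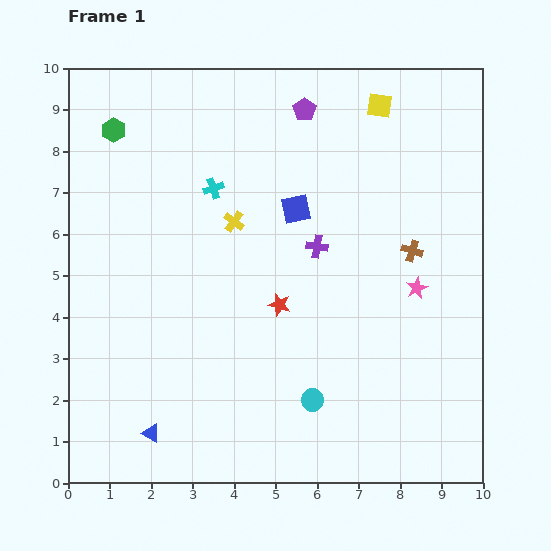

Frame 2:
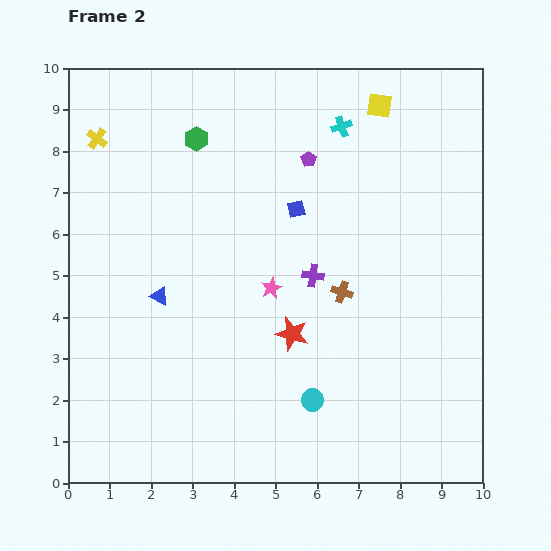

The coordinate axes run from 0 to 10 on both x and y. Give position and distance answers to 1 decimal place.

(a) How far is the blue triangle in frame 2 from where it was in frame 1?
3.3

The blue triangle moved from (2.0, 1.2) to (2.2, 4.5), a distance of √(0.2² + 3.3²) ≈ 3.3.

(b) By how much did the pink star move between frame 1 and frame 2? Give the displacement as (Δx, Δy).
(-3.5, 0.0)

The pink star was at (8.4, 4.7) in frame 1 and (4.9, 4.7) in frame 2.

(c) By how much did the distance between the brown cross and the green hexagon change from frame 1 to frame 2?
-2.7

Distance in frame 1: 7.8. Distance in frame 2: 5.1.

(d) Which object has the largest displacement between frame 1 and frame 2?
the yellow cross

(moved 3.9; next 3.5)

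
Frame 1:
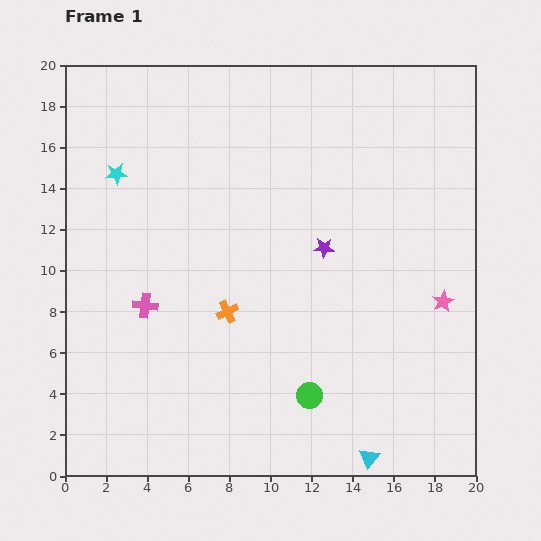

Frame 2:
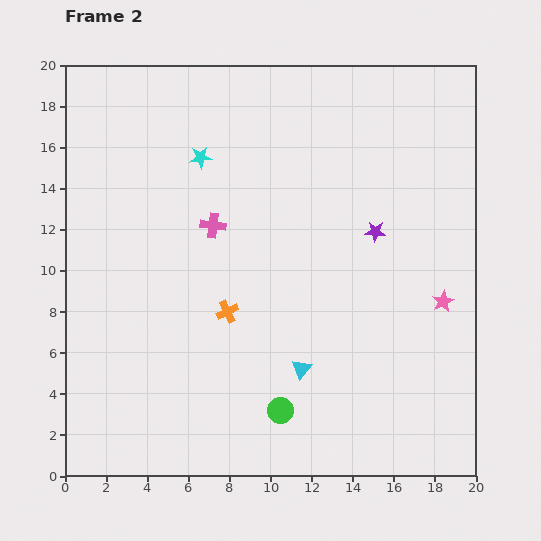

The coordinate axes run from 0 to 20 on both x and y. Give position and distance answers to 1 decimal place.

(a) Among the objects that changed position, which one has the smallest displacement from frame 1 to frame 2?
the green circle

(moved 1.6)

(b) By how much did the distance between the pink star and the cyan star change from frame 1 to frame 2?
-3.4

Distance in frame 1: 17.1. Distance in frame 2: 13.7.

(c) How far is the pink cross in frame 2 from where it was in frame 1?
5.1

The pink cross moved from (3.9, 8.3) to (7.2, 12.2), a distance of √(3.3² + 3.9²) ≈ 5.1.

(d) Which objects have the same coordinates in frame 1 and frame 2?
the orange cross, the pink star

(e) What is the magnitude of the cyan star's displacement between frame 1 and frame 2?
4.2

The cyan star moved from (2.5, 14.7) to (6.6, 15.5), a distance of √(4.1² + 0.8²) ≈ 4.2.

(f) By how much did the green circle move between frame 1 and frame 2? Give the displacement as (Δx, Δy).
(-1.4, -0.7)

The green circle was at (11.9, 3.9) in frame 1 and (10.5, 3.2) in frame 2.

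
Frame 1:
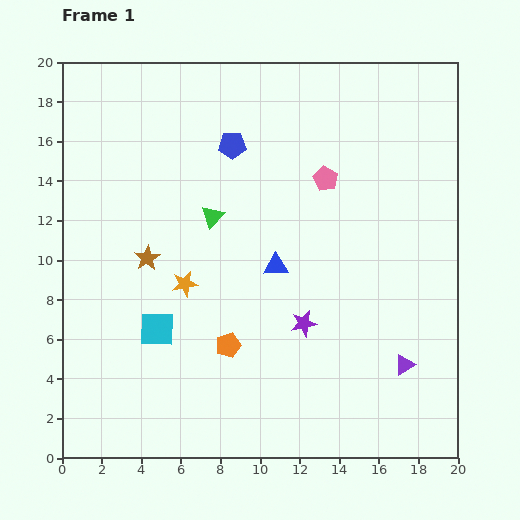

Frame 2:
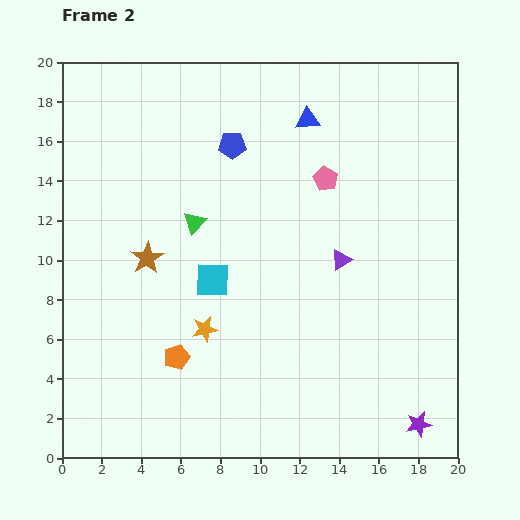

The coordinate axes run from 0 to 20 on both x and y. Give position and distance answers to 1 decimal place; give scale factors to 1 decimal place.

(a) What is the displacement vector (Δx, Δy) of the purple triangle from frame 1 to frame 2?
(-3.2, 5.3)

The purple triangle was at (17.3, 4.7) in frame 1 and (14.1, 10.0) in frame 2.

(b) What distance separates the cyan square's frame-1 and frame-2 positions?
3.8

The cyan square moved from (4.8, 6.5) to (7.6, 9.0), a distance of √(2.8² + 2.5²) ≈ 3.8.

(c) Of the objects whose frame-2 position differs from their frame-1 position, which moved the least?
the green triangle

(moved 0.9)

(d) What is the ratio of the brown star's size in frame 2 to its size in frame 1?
1.3×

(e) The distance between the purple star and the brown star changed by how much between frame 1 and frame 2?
+7.5

Distance in frame 1: 8.6. Distance in frame 2: 16.1.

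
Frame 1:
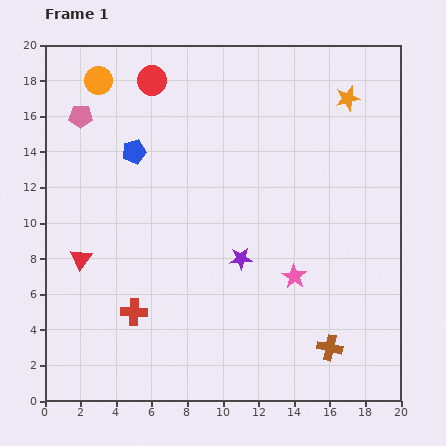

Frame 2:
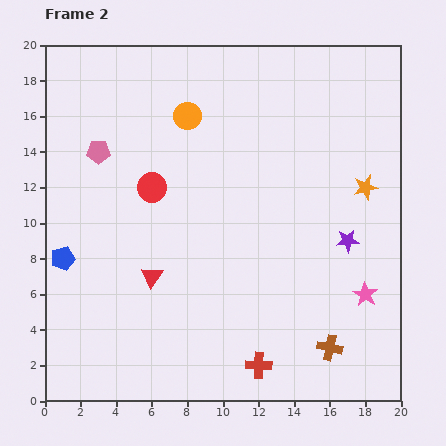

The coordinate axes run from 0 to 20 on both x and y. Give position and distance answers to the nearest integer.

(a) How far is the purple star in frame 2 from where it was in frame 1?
6

The purple star moved from (11, 8) to (17, 9), a distance of √(6² + 1²) ≈ 6.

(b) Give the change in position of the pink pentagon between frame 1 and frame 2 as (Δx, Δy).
(1, -2)

The pink pentagon was at (2, 16) in frame 1 and (3, 14) in frame 2.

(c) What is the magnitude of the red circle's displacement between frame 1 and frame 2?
6

The red circle moved from (6, 18) to (6, 12), a distance of √(0² + 6²) ≈ 6.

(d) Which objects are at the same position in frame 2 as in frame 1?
the brown cross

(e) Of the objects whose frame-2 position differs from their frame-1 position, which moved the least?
the pink pentagon

(moved 2)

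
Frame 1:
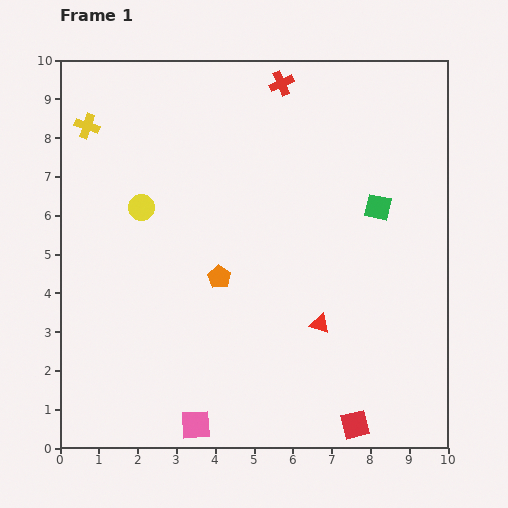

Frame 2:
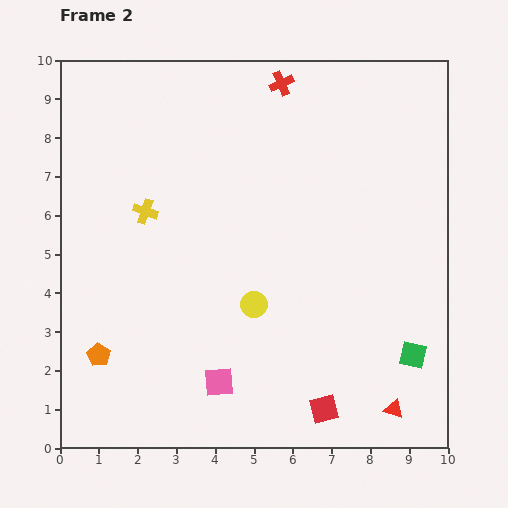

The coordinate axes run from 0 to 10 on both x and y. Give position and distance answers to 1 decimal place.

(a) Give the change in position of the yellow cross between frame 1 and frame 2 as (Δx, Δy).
(1.5, -2.2)

The yellow cross was at (0.7, 8.3) in frame 1 and (2.2, 6.1) in frame 2.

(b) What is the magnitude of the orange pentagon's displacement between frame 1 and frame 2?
3.7

The orange pentagon moved from (4.1, 4.4) to (1.0, 2.4), a distance of √(3.1² + 2.0²) ≈ 3.7.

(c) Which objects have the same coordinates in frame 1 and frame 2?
the red cross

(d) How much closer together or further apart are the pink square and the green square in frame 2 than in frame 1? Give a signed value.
-2.3

Distance in frame 1: 7.3. Distance in frame 2: 5.0.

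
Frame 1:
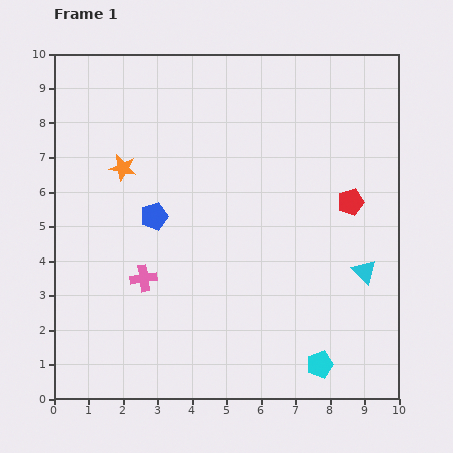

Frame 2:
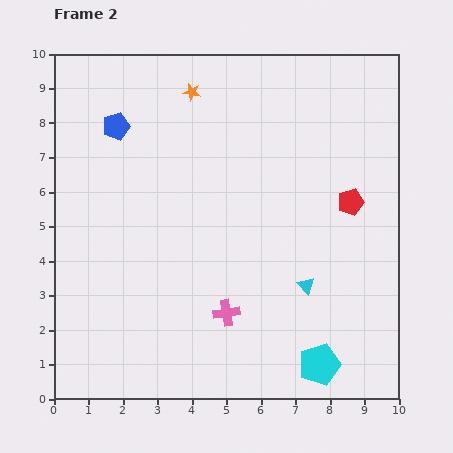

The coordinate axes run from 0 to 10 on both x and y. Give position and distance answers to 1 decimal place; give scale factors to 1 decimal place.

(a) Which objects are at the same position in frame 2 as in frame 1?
the red pentagon, the cyan pentagon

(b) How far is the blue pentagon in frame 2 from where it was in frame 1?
2.8

The blue pentagon moved from (2.9, 5.3) to (1.8, 7.9), a distance of √(1.1² + 2.6²) ≈ 2.8.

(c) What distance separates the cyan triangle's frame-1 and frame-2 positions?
1.7

The cyan triangle moved from (9.0, 3.7) to (7.3, 3.3), a distance of √(1.7² + 0.4²) ≈ 1.7.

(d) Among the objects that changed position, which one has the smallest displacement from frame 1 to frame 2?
the cyan triangle

(moved 1.7)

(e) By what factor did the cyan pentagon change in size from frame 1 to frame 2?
1.5×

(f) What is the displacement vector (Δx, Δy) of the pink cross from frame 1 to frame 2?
(2.4, -1.0)

The pink cross was at (2.6, 3.5) in frame 1 and (5.0, 2.5) in frame 2.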